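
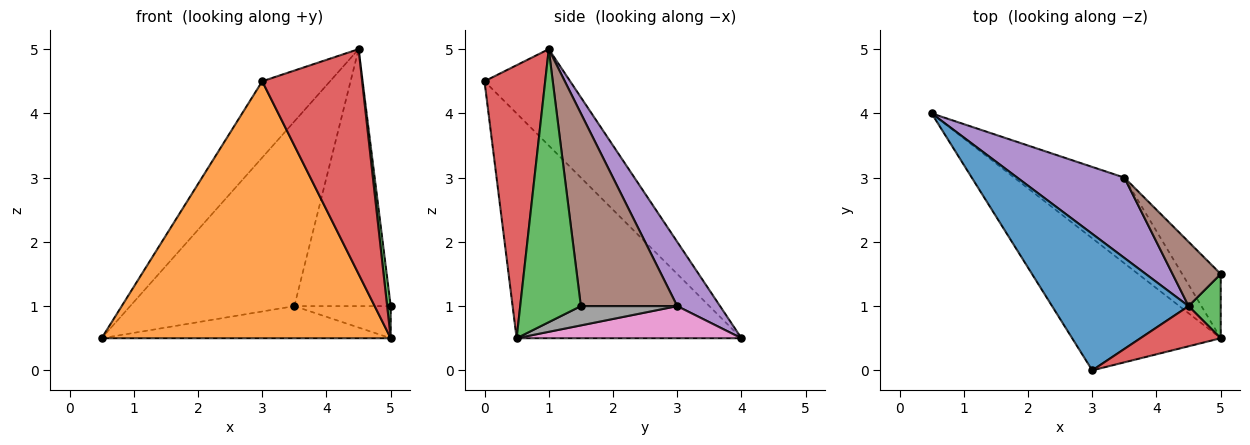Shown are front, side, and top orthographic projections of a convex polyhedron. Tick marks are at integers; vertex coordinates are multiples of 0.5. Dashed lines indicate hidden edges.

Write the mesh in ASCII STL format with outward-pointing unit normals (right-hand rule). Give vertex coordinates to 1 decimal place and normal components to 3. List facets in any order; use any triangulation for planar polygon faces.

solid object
 facet normal -0.525 0.415 0.743
  outer loop
   vertex 4.5 1.0 5.0
   vertex 0.5 4.0 0.5
   vertex 3.0 0.0 4.5
  endloop
 endfacet
 facet normal -0.569 -0.731 -0.376
  outer loop
   vertex 5.0 0.5 0.5
   vertex 3.0 0.0 4.5
   vertex 0.5 4.0 0.5
  endloop
 endfacet
 facet normal 0.991 -0.058 0.117
  outer loop
   vertex 5.0 0.5 0.5
   vertex 5.0 1.5 1.0
   vertex 4.5 1.0 5.0
  endloop
 endfacet
 facet normal 0.513 -0.845 0.151
  outer loop
   vertex 5.0 0.5 0.5
   vertex 4.5 1.0 5.0
   vertex 3.0 0.0 4.5
  endloop
 endfacet
 facet normal 0.233 0.892 0.388
  outer loop
   vertex 3.5 3.0 1.0
   vertex 0.5 4.0 0.5
   vertex 4.5 1.0 5.0
  endloop
 endfacet
 facet normal 0.696 0.696 0.174
  outer loop
   vertex 3.5 3.0 1.0
   vertex 4.5 1.0 5.0
   vertex 5.0 1.5 1.0
  endloop
 endfacet
 facet normal 0.263 0.339 -0.903
  outer loop
   vertex 3.5 3.0 1.0
   vertex 5.0 0.5 0.5
   vertex 0.5 4.0 0.5
  endloop
 endfacet
 facet normal 0.408 0.408 -0.816
  outer loop
   vertex 3.5 3.0 1.0
   vertex 5.0 1.5 1.0
   vertex 5.0 0.5 0.5
  endloop
 endfacet
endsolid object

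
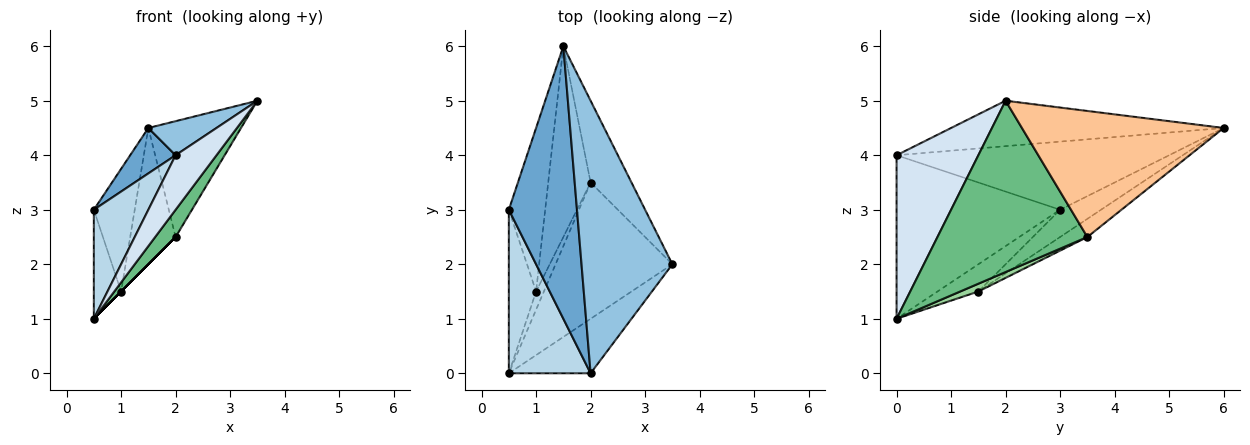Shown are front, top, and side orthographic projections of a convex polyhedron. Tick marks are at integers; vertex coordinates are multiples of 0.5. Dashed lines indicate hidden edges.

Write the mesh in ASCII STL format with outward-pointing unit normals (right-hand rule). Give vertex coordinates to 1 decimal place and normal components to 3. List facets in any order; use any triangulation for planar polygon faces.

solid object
 facet normal -0.702 -0.117 0.702
  outer loop
   vertex 2.0 0.0 4.0
   vertex 1.5 6.0 4.5
   vertex 0.5 3.0 3.0
  endloop
 endfacet
 facet normal -0.444 -0.111 0.889
  outer loop
   vertex 2.0 0.0 4.0
   vertex 3.5 2.0 5.0
   vertex 1.5 6.0 4.5
  endloop
 endfacet
 facet normal -0.857 -0.286 0.429
  outer loop
   vertex 2.0 0.0 4.0
   vertex 0.5 3.0 3.0
   vertex 0.5 0.0 1.0
  endloop
 endfacet
 facet normal 0.816 -0.408 -0.408
  outer loop
   vertex 2.0 0.0 4.0
   vertex 0.5 0.0 1.0
   vertex 3.5 2.0 5.0
  endloop
 endfacet
 facet normal -0.514 0.514 -0.686
  outer loop
   vertex 1.0 1.5 1.5
   vertex 0.5 3.0 3.0
   vertex 1.5 6.0 4.5
  endloop
 endfacet
 facet normal -0.640 0.426 -0.640
  outer loop
   vertex 1.0 1.5 1.5
   vertex 0.5 0.0 1.0
   vertex 0.5 3.0 3.0
  endloop
 endfacet
 facet normal 0.872 0.400 -0.283
  outer loop
   vertex 2.0 3.5 2.5
   vertex 1.5 6.0 4.5
   vertex 3.5 2.0 5.0
  endloop
 endfacet
 facet normal -0.329 0.549 -0.768
  outer loop
   vertex 2.0 3.5 2.5
   vertex 1.0 1.5 1.5
   vertex 1.5 6.0 4.5
  endloop
 endfacet
 facet normal 0.821 -0.112 -0.560
  outer loop
   vertex 2.0 3.5 2.5
   vertex 3.5 2.0 5.0
   vertex 0.5 0.0 1.0
  endloop
 endfacet
 facet normal 0.707 0.000 -0.707
  outer loop
   vertex 2.0 3.5 2.5
   vertex 0.5 0.0 1.0
   vertex 1.0 1.5 1.5
  endloop
 endfacet
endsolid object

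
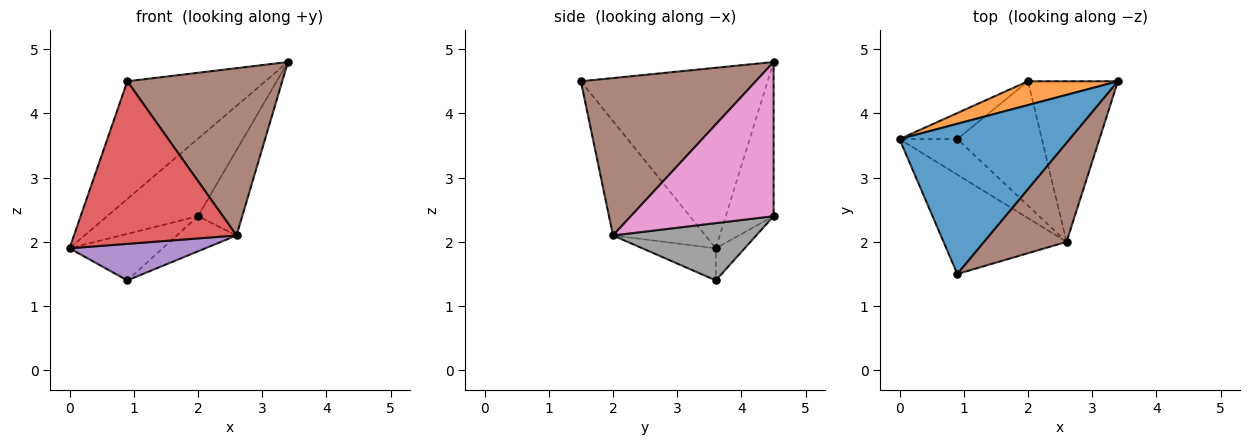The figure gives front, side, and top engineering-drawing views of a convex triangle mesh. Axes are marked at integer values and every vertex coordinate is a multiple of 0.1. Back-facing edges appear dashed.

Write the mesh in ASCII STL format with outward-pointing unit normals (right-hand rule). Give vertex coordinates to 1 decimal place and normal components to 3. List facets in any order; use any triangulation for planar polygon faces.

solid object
 facet normal -0.641 0.474 0.604
  outer loop
   vertex 0.9 1.5 4.5
   vertex 3.4 4.5 4.8
   vertex 0.0 3.6 1.9
  endloop
 endfacet
 facet normal -0.450 0.854 0.262
  outer loop
   vertex 2.0 4.5 2.4
   vertex 0.0 3.6 1.9
   vertex 3.4 4.5 4.8
  endloop
 endfacet
 facet normal -0.262 0.843 -0.471
  outer loop
   vertex 2.0 4.5 2.4
   vertex 0.9 3.6 1.4
   vertex 0.0 3.6 1.9
  endloop
 endfacet
 facet normal -0.436 -0.768 -0.469
  outer loop
   vertex 2.6 2.0 2.1
   vertex 0.9 1.5 4.5
   vertex 0.0 3.6 1.9
  endloop
 endfacet
 facet normal -0.361 -0.668 -0.650
  outer loop
   vertex 2.6 2.0 2.1
   vertex 0.0 3.6 1.9
   vertex 0.9 3.6 1.4
  endloop
 endfacet
 facet normal 0.697 -0.617 0.365
  outer loop
   vertex 2.6 2.0 2.1
   vertex 3.4 4.5 4.8
   vertex 0.9 1.5 4.5
  endloop
 endfacet
 facet normal 0.834 0.259 -0.487
  outer loop
   vertex 2.6 2.0 2.1
   vertex 2.0 4.5 2.4
   vertex 3.4 4.5 4.8
  endloop
 endfacet
 facet normal 0.546 0.228 -0.806
  outer loop
   vertex 2.6 2.0 2.1
   vertex 0.9 3.6 1.4
   vertex 2.0 4.5 2.4
  endloop
 endfacet
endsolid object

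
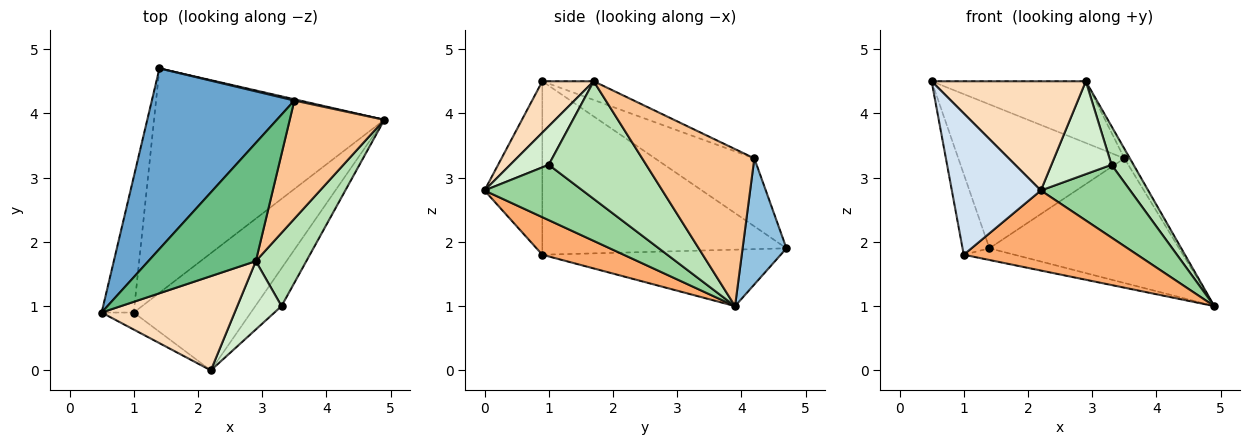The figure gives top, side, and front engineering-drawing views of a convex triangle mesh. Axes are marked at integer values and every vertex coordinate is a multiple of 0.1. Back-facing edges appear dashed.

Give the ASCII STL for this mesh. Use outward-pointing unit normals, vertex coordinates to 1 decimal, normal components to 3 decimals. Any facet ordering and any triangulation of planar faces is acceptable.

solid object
 facet normal -0.349 0.584 0.733
  outer loop
   vertex 3.5 4.2 3.3
   vertex 1.4 4.7 1.9
   vertex 0.5 0.9 4.5
  endloop
 endfacet
 facet normal 0.225 0.974 0.010
  outer loop
   vertex 3.5 4.2 3.3
   vertex 4.9 3.9 1.0
   vertex 1.4 4.7 1.9
  endloop
 endfacet
 facet normal -0.978 0.108 -0.181
  outer loop
   vertex 1.0 0.9 1.8
   vertex 0.5 0.9 4.5
   vertex 1.4 4.7 1.9
  endloop
 endfacet
 facet normal -0.542 -0.834 -0.100
  outer loop
   vertex 1.0 0.9 1.8
   vertex 2.2 0.0 2.8
   vertex 0.5 0.9 4.5
  endloop
 endfacet
 facet normal -0.238 0.051 -0.970
  outer loop
   vertex 1.0 0.9 1.8
   vertex 1.4 4.7 1.9
   vertex 4.9 3.9 1.0
  endloop
 endfacet
 facet normal 0.256 -0.546 -0.798
  outer loop
   vertex 1.0 0.9 1.8
   vertex 4.9 3.9 1.0
   vertex 2.2 0.0 2.8
  endloop
 endfacet
 facet normal 0.856 0.042 0.515
  outer loop
   vertex 2.9 1.7 4.5
   vertex 4.9 3.9 1.0
   vertex 3.5 4.2 3.3
  endloop
 endfacet
 facet normal 0.245 -0.734 0.633
  outer loop
   vertex 2.9 1.7 4.5
   vertex 0.5 0.9 4.5
   vertex 2.2 0.0 2.8
  endloop
 endfacet
 facet normal -0.152 0.457 0.876
  outer loop
   vertex 2.9 1.7 4.5
   vertex 3.5 4.2 3.3
   vertex 0.5 0.9 4.5
  endloop
 endfacet
 facet normal 0.698 -0.636 -0.330
  outer loop
   vertex 3.3 1.0 3.2
   vertex 2.2 0.0 2.8
   vertex 4.9 3.9 1.0
  endloop
 endfacet
 facet normal 0.900 -0.203 0.386
  outer loop
   vertex 3.3 1.0 3.2
   vertex 4.9 3.9 1.0
   vertex 2.9 1.7 4.5
  endloop
 endfacet
 facet normal 0.459 -0.716 0.527
  outer loop
   vertex 3.3 1.0 3.2
   vertex 2.9 1.7 4.5
   vertex 2.2 0.0 2.8
  endloop
 endfacet
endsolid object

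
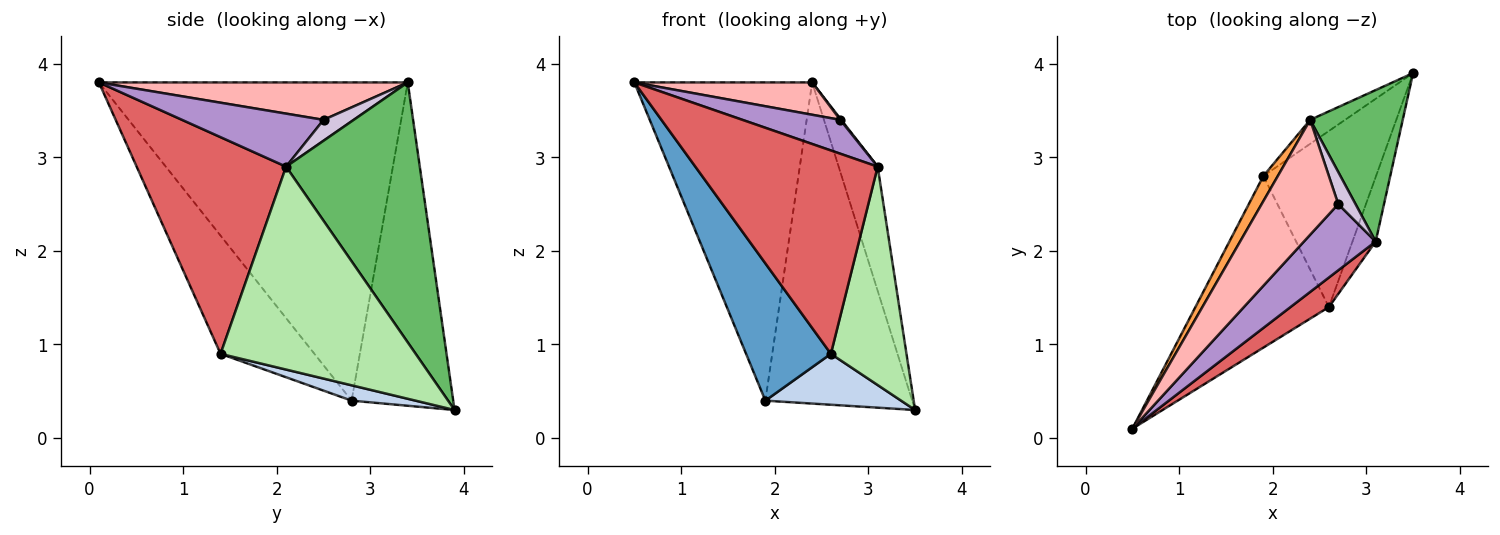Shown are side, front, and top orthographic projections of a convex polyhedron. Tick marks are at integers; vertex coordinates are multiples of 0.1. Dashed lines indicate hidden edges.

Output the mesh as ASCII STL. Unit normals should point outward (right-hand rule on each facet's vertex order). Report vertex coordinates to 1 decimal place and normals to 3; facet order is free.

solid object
 facet normal -0.569 -0.514 -0.642
  outer loop
   vertex 1.9 2.8 0.4
   vertex 2.6 1.4 0.9
   vertex 0.5 0.1 3.8
  endloop
 endfacet
 facet normal 0.130 -0.275 -0.953
  outer loop
   vertex 1.9 2.8 0.4
   vertex 3.5 3.9 0.3
   vertex 2.6 1.4 0.9
  endloop
 endfacet
 facet normal -0.866 0.499 0.039
  outer loop
   vertex 1.9 2.8 0.4
   vertex 0.5 0.1 3.8
   vertex 2.4 3.4 3.8
  endloop
 endfacet
 facet normal -0.568 0.821 -0.061
  outer loop
   vertex 1.9 2.8 0.4
   vertex 2.4 3.4 3.8
   vertex 3.5 3.9 0.3
  endloop
 endfacet
 facet normal 0.908 0.265 0.323
  outer loop
   vertex 3.1 2.1 2.9
   vertex 3.5 3.9 0.3
   vertex 2.4 3.4 3.8
  endloop
 endfacet
 facet normal 0.927 -0.359 -0.106
  outer loop
   vertex 3.1 2.1 2.9
   vertex 2.6 1.4 0.9
   vertex 3.5 3.9 0.3
  endloop
 endfacet
 facet normal 0.630 -0.769 0.112
  outer loop
   vertex 3.1 2.1 2.9
   vertex 0.5 0.1 3.8
   vertex 2.6 1.4 0.9
  endloop
 endfacet
 facet normal 0.426 -0.245 0.871
  outer loop
   vertex 2.7 2.5 3.4
   vertex 2.4 3.4 3.8
   vertex 0.5 0.1 3.8
  endloop
 endfacet
 facet normal 0.550 -0.380 0.744
  outer loop
   vertex 2.7 2.5 3.4
   vertex 0.5 0.1 3.8
   vertex 3.1 2.1 2.9
  endloop
 endfacet
 facet normal 0.770 -0.027 0.637
  outer loop
   vertex 2.7 2.5 3.4
   vertex 3.1 2.1 2.9
   vertex 2.4 3.4 3.8
  endloop
 endfacet
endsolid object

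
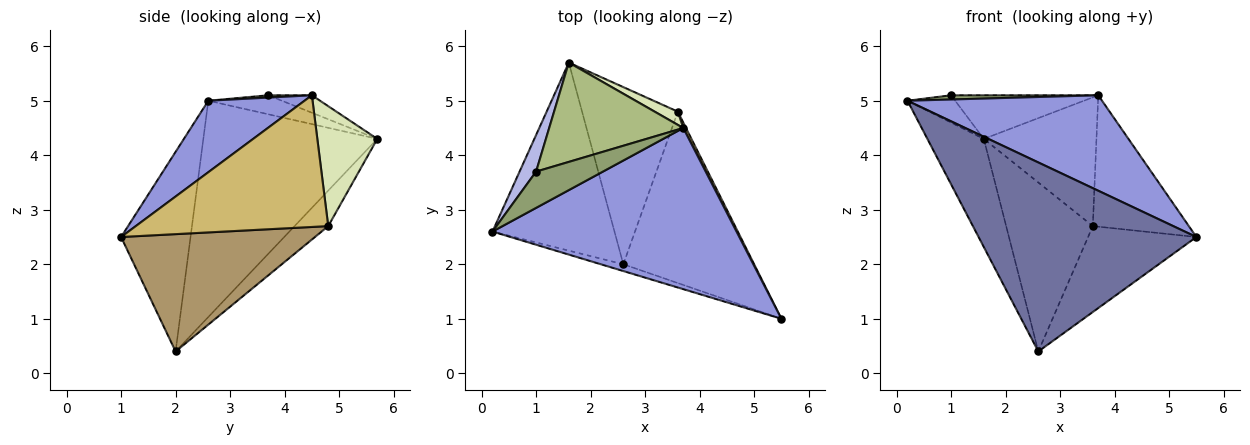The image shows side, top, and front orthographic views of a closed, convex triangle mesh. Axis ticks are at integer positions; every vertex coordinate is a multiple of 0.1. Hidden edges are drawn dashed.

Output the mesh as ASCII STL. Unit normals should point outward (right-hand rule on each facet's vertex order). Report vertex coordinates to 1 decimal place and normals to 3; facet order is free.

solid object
 facet normal -0.304 -0.952 -0.034
  outer loop
   vertex 2.6 2.0 0.4
   vertex 5.5 1.0 2.5
   vertex 0.2 2.6 5.0
  endloop
 endfacet
 facet normal -0.838 0.272 -0.473
  outer loop
   vertex 2.6 2.0 0.4
   vertex 0.2 2.6 5.0
   vertex 1.6 5.7 4.3
  endloop
 endfacet
 facet normal 0.244 -0.494 0.834
  outer loop
   vertex 3.7 4.5 5.1
   vertex 0.2 2.6 5.0
   vertex 5.5 1.0 2.5
  endloop
 endfacet
 facet normal -0.678 0.439 0.590
  outer loop
   vertex 1.0 3.7 5.1
   vertex 1.6 5.7 4.3
   vertex 0.2 2.6 5.0
  endloop
 endfacet
 facet normal 0.034 -0.115 0.993
  outer loop
   vertex 1.0 3.7 5.1
   vertex 0.2 2.6 5.0
   vertex 3.7 4.5 5.1
  endloop
 endfacet
 facet normal -0.118 0.399 0.909
  outer loop
   vertex 1.0 3.7 5.1
   vertex 3.7 4.5 5.1
   vertex 1.6 5.7 4.3
  endloop
 endfacet
 facet normal -0.259 0.667 -0.699
  outer loop
   vertex 3.6 4.8 2.7
   vertex 2.6 2.0 0.4
   vertex 1.6 5.7 4.3
  endloop
 endfacet
 facet normal 0.468 0.879 0.090
  outer loop
   vertex 3.6 4.8 2.7
   vertex 1.6 5.7 4.3
   vertex 3.7 4.5 5.1
  endloop
 endfacet
 facet normal 0.626 0.350 -0.697
  outer loop
   vertex 3.6 4.8 2.7
   vertex 5.5 1.0 2.5
   vertex 2.6 2.0 0.4
  endloop
 endfacet
 facet normal 0.895 0.446 0.019
  outer loop
   vertex 3.6 4.8 2.7
   vertex 3.7 4.5 5.1
   vertex 5.5 1.0 2.5
  endloop
 endfacet
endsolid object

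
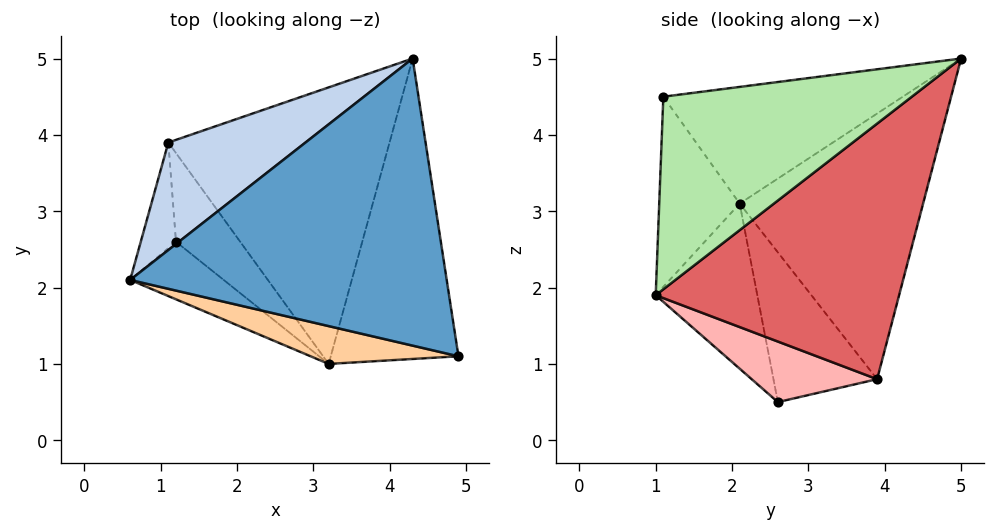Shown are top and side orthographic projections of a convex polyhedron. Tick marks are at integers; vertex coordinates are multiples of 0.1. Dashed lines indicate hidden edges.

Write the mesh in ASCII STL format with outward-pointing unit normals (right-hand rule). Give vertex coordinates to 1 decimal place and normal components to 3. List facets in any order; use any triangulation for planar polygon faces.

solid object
 facet normal -0.341 -0.171 0.924
  outer loop
   vertex 4.3 5.0 5.0
   vertex 0.6 2.1 3.1
   vertex 4.9 1.1 4.5
  endloop
 endfacet
 facet normal -0.683 0.640 0.353
  outer loop
   vertex 1.1 3.9 0.8
   vertex 0.6 2.1 3.1
   vertex 4.3 5.0 5.0
  endloop
 endfacet
 facet normal -0.973 -0.022 -0.229
  outer loop
   vertex 1.1 3.9 0.8
   vertex 1.2 2.6 0.5
   vertex 0.6 2.1 3.1
  endloop
 endfacet
 facet normal -0.290 -0.930 0.225
  outer loop
   vertex 3.2 1.0 1.9
   vertex 4.9 1.1 4.5
   vertex 0.6 2.1 3.1
  endloop
 endfacet
 facet normal -0.478 -0.835 -0.271
  outer loop
   vertex 3.2 1.0 1.9
   vertex 0.6 2.1 3.1
   vertex 1.2 2.6 0.5
  endloop
 endfacet
 facet normal 0.817 0.195 -0.542
  outer loop
   vertex 3.2 1.0 1.9
   vertex 4.3 5.0 5.0
   vertex 4.9 1.1 4.5
  endloop
 endfacet
 facet normal 0.724 0.287 -0.627
  outer loop
   vertex 3.2 1.0 1.9
   vertex 1.1 3.9 0.8
   vertex 4.3 5.0 5.0
  endloop
 endfacet
 facet normal 0.670 0.216 -0.711
  outer loop
   vertex 3.2 1.0 1.9
   vertex 1.2 2.6 0.5
   vertex 1.1 3.9 0.8
  endloop
 endfacet
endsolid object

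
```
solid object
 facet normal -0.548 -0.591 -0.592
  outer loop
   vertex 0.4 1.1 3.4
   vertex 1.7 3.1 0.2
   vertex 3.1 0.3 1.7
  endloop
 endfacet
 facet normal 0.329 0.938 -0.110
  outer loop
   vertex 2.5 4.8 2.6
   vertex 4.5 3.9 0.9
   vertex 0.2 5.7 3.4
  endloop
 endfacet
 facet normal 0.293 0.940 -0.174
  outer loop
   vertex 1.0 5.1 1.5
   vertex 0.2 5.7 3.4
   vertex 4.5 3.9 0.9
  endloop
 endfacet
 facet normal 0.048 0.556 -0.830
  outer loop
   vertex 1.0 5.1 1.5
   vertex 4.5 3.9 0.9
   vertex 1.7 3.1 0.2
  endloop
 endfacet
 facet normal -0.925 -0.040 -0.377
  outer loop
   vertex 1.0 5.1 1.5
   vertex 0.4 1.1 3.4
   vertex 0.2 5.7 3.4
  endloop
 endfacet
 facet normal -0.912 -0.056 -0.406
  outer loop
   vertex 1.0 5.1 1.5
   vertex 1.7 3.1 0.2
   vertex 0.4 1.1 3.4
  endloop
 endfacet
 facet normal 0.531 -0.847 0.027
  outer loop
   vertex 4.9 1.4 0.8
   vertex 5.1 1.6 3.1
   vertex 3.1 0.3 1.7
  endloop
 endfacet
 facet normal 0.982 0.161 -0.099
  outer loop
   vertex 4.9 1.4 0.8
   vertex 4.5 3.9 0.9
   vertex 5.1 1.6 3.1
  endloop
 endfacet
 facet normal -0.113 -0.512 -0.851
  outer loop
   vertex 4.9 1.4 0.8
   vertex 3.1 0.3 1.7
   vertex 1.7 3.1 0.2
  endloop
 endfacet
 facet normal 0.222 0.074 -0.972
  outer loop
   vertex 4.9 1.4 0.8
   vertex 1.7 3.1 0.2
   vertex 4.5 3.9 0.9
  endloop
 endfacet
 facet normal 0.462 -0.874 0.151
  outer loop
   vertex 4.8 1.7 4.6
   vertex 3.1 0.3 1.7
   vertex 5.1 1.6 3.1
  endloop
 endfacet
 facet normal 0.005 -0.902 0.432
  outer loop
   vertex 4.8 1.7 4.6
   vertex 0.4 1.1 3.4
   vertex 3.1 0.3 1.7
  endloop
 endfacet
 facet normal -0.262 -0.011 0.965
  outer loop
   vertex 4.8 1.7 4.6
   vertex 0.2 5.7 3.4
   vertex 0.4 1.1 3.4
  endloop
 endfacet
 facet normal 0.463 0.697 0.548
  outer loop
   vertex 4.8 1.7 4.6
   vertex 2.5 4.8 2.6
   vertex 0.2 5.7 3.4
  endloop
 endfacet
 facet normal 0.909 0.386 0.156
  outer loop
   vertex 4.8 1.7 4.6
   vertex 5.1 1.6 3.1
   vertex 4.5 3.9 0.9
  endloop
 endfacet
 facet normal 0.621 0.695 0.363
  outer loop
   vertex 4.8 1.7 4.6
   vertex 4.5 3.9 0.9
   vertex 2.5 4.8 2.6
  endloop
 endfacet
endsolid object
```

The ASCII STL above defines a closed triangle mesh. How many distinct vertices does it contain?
10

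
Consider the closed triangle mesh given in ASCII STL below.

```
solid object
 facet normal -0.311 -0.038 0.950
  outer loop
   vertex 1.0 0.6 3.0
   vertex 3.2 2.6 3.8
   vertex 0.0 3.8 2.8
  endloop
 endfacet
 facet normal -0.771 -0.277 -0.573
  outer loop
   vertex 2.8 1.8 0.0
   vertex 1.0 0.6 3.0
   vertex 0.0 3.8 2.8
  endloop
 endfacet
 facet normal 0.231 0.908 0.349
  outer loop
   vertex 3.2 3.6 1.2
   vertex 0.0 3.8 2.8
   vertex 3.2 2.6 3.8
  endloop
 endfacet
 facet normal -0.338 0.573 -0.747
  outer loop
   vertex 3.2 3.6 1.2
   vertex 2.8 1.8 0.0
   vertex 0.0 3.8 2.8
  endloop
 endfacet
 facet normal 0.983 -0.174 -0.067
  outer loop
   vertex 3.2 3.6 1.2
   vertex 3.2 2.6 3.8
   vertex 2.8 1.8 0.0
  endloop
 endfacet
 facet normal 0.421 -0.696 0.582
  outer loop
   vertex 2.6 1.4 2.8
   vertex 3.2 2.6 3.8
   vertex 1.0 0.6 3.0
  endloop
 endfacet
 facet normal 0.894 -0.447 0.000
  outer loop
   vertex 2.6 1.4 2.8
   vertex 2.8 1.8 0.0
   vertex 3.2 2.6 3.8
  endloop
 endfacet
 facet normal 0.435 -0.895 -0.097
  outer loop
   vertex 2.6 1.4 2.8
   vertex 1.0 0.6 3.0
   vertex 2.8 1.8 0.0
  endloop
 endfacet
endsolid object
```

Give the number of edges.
12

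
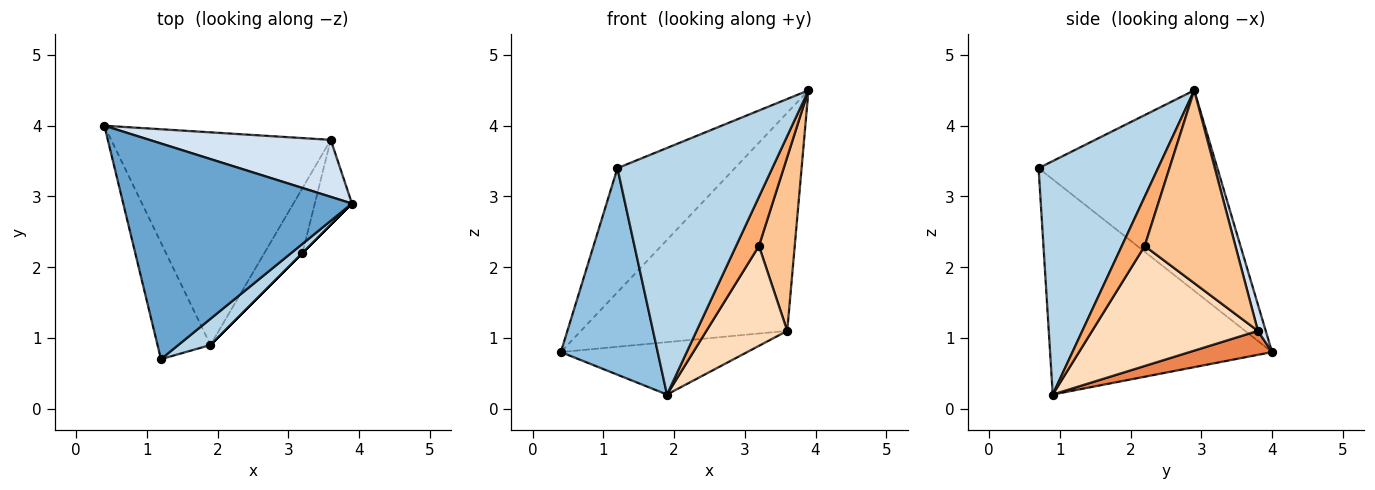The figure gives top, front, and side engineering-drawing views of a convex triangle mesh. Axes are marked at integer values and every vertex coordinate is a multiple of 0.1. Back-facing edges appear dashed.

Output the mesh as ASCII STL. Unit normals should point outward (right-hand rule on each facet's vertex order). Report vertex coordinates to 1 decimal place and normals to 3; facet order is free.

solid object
 facet normal -0.605 0.397 0.690
  outer loop
   vertex 1.2 0.7 3.4
   vertex 3.9 2.9 4.5
   vertex 0.4 4.0 0.8
  endloop
 endfacet
 facet normal -0.894 -0.390 -0.220
  outer loop
   vertex 1.9 0.9 0.2
   vertex 1.2 0.7 3.4
   vertex 0.4 4.0 0.8
  endloop
 endfacet
 facet normal 0.609 -0.789 0.084
  outer loop
   vertex 1.9 0.9 0.2
   vertex 3.9 2.9 4.5
   vertex 1.2 0.7 3.4
  endloop
 endfacet
 facet normal 0.037 0.967 0.253
  outer loop
   vertex 3.6 3.8 1.1
   vertex 0.4 4.0 0.8
   vertex 3.9 2.9 4.5
  endloop
 endfacet
 facet normal 0.105 0.238 -0.966
  outer loop
   vertex 3.6 3.8 1.1
   vertex 1.9 0.9 0.2
   vertex 0.4 4.0 0.8
  endloop
 endfacet
 facet normal 0.707 -0.707 0.000
  outer loop
   vertex 3.2 2.2 2.3
   vertex 3.9 2.9 4.5
   vertex 1.9 0.9 0.2
  endloop
 endfacet
 facet normal 0.916 -0.361 -0.176
  outer loop
   vertex 3.2 2.2 2.3
   vertex 3.6 3.8 1.1
   vertex 3.9 2.9 4.5
  endloop
 endfacet
 facet normal 0.864 -0.422 -0.274
  outer loop
   vertex 3.2 2.2 2.3
   vertex 1.9 0.9 0.2
   vertex 3.6 3.8 1.1
  endloop
 endfacet
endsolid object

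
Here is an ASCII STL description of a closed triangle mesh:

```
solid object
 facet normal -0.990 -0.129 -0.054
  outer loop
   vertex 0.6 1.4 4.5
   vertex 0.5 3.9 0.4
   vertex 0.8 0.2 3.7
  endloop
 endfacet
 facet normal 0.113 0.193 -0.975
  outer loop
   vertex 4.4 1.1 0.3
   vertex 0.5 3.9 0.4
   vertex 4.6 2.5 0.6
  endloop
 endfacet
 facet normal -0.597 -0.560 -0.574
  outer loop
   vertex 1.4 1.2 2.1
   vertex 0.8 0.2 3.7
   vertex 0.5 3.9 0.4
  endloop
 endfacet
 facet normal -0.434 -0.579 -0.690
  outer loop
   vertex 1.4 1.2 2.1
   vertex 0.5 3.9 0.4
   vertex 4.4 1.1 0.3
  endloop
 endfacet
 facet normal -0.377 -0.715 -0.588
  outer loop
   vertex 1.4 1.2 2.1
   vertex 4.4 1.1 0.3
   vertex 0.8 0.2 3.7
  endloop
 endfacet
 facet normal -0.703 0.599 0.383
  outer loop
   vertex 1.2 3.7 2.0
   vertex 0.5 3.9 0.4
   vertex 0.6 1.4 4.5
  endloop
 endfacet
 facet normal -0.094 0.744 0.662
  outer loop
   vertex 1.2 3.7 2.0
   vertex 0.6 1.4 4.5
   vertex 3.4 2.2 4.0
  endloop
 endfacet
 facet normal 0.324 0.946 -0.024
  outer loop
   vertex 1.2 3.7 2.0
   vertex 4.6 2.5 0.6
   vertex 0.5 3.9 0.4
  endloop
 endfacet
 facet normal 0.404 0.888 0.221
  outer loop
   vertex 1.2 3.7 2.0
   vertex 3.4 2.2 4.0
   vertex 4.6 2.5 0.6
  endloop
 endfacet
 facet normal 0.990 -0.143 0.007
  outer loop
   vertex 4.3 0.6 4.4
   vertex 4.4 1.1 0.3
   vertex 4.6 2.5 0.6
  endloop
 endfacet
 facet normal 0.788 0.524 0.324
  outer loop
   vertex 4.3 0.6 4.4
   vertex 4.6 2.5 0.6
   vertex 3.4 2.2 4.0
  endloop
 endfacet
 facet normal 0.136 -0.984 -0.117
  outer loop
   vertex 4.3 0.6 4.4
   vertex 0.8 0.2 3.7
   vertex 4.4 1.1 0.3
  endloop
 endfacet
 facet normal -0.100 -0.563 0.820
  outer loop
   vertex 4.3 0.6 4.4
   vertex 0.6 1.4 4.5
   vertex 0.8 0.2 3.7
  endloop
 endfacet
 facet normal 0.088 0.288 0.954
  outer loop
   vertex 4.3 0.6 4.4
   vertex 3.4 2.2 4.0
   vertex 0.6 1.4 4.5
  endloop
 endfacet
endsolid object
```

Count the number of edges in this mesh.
21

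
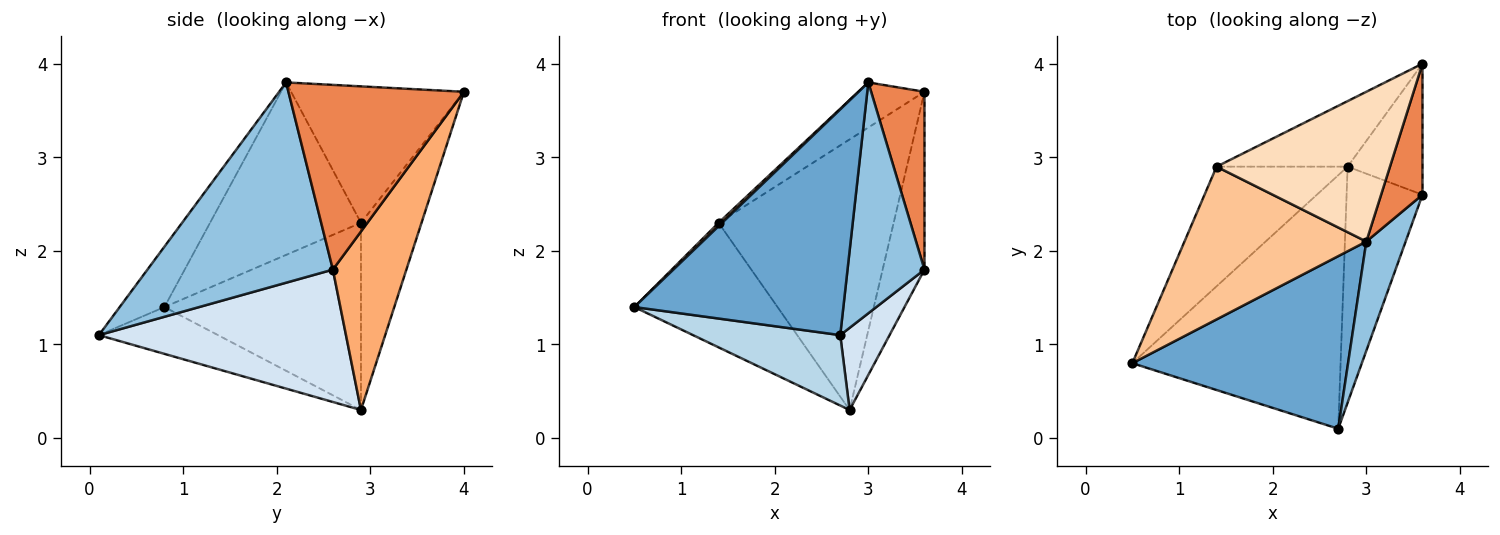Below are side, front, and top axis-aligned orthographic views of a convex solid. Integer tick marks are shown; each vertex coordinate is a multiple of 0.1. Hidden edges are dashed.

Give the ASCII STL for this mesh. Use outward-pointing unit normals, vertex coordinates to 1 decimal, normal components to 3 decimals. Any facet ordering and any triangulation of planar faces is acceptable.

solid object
 facet normal -0.168 -0.783 0.599
  outer loop
   vertex 3.0 2.1 3.8
   vertex 0.5 0.8 1.4
   vertex 2.7 0.1 1.1
  endloop
 endfacet
 facet normal 0.909 -0.377 0.178
  outer loop
   vertex 3.0 2.1 3.8
   vertex 2.7 0.1 1.1
   vertex 3.6 2.6 1.8
  endloop
 endfacet
 facet normal -0.212 -0.262 -0.942
  outer loop
   vertex 2.8 2.9 0.3
   vertex 2.7 0.1 1.1
   vertex 0.5 0.8 1.4
  endloop
 endfacet
 facet normal 0.855 -0.171 -0.490
  outer loop
   vertex 2.8 2.9 0.3
   vertex 3.6 2.6 1.8
   vertex 2.7 0.1 1.1
  endloop
 endfacet
 facet normal 0.936 -0.284 0.210
  outer loop
   vertex 3.6 4.0 3.7
   vertex 3.0 2.1 3.8
   vertex 3.6 2.6 1.8
  endloop
 endfacet
 facet normal 0.816 0.465 -0.342
  outer loop
   vertex 3.6 4.0 3.7
   vertex 3.6 2.6 1.8
   vertex 2.8 2.9 0.3
  endloop
 endfacet
 facet normal -0.688 -0.016 0.725
  outer loop
   vertex 1.4 2.9 2.3
   vertex 0.5 0.8 1.4
   vertex 3.0 2.1 3.8
  endloop
 endfacet
 facet normal -0.602 0.230 0.765
  outer loop
   vertex 1.4 2.9 2.3
   vertex 3.0 2.1 3.8
   vertex 3.6 4.0 3.7
  endloop
 endfacet
 facet normal -0.703 0.513 -0.492
  outer loop
   vertex 1.4 2.9 2.3
   vertex 2.8 2.9 0.3
   vertex 0.5 0.8 1.4
  endloop
 endfacet
 facet normal -0.319 0.921 -0.223
  outer loop
   vertex 1.4 2.9 2.3
   vertex 3.6 4.0 3.7
   vertex 2.8 2.9 0.3
  endloop
 endfacet
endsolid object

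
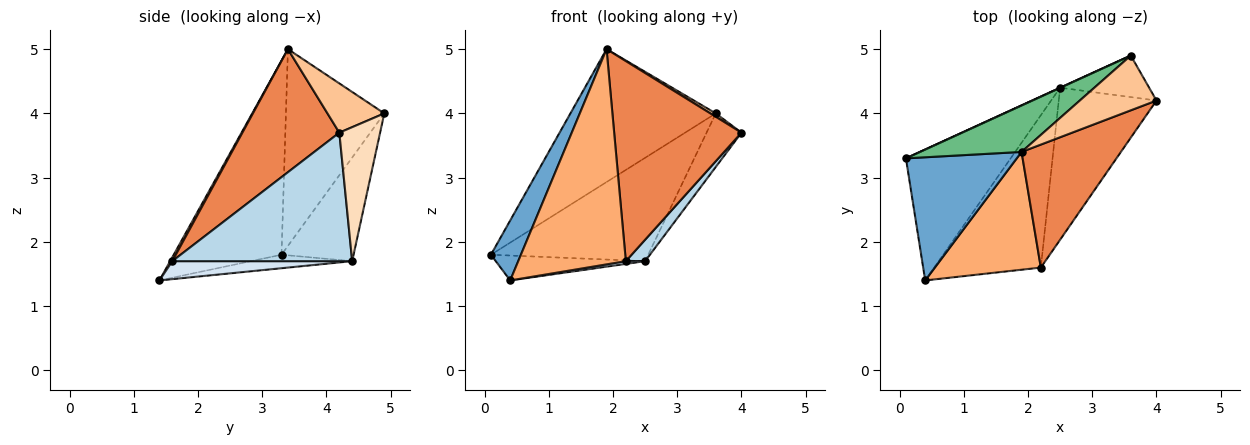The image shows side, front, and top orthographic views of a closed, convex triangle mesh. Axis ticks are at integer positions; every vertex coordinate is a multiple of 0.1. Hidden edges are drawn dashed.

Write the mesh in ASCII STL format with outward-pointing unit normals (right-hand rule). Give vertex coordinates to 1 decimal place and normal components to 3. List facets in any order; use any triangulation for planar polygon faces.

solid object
 facet normal -0.844 -0.235 0.482
  outer loop
   vertex 1.9 3.4 5.0
   vertex 0.1 3.3 1.8
   vertex 0.4 1.4 1.4
  endloop
 endfacet
 facet normal -0.126 0.185 -0.975
  outer loop
   vertex 2.5 4.4 1.7
   vertex 0.4 1.4 1.4
   vertex 0.1 3.3 1.8
  endloop
 endfacet
 facet normal 0.793 -0.085 -0.603
  outer loop
   vertex 2.2 1.6 1.7
   vertex 2.5 4.4 1.7
   vertex 4.0 4.2 3.7
  endloop
 endfacet
 facet normal 0.166 -0.018 -0.986
  outer loop
   vertex 2.2 1.6 1.7
   vertex 0.4 1.4 1.4
   vertex 2.5 4.4 1.7
  endloop
 endfacet
 facet normal 0.544 -0.715 0.439
  outer loop
   vertex 2.2 1.6 1.7
   vertex 4.0 4.2 3.7
   vertex 1.9 3.4 5.0
  endloop
 endfacet
 facet normal 0.017 -0.877 0.480
  outer loop
   vertex 2.2 1.6 1.7
   vertex 1.9 3.4 5.0
   vertex 0.4 1.4 1.4
  endloop
 endfacet
 facet normal 0.540 -0.052 0.840
  outer loop
   vertex 3.6 4.9 4.0
   vertex 1.9 3.4 5.0
   vertex 4.0 4.2 3.7
  endloop
 endfacet
 facet normal 0.678 0.581 -0.451
  outer loop
   vertex 3.6 4.9 4.0
   vertex 4.0 4.2 3.7
   vertex 2.5 4.4 1.7
  endloop
 endfacet
 facet normal -0.538 0.796 0.278
  outer loop
   vertex 3.6 4.9 4.0
   vertex 0.1 3.3 1.8
   vertex 1.9 3.4 5.0
  endloop
 endfacet
 facet normal -0.417 0.909 0.002
  outer loop
   vertex 3.6 4.9 4.0
   vertex 2.5 4.4 1.7
   vertex 0.1 3.3 1.8
  endloop
 endfacet
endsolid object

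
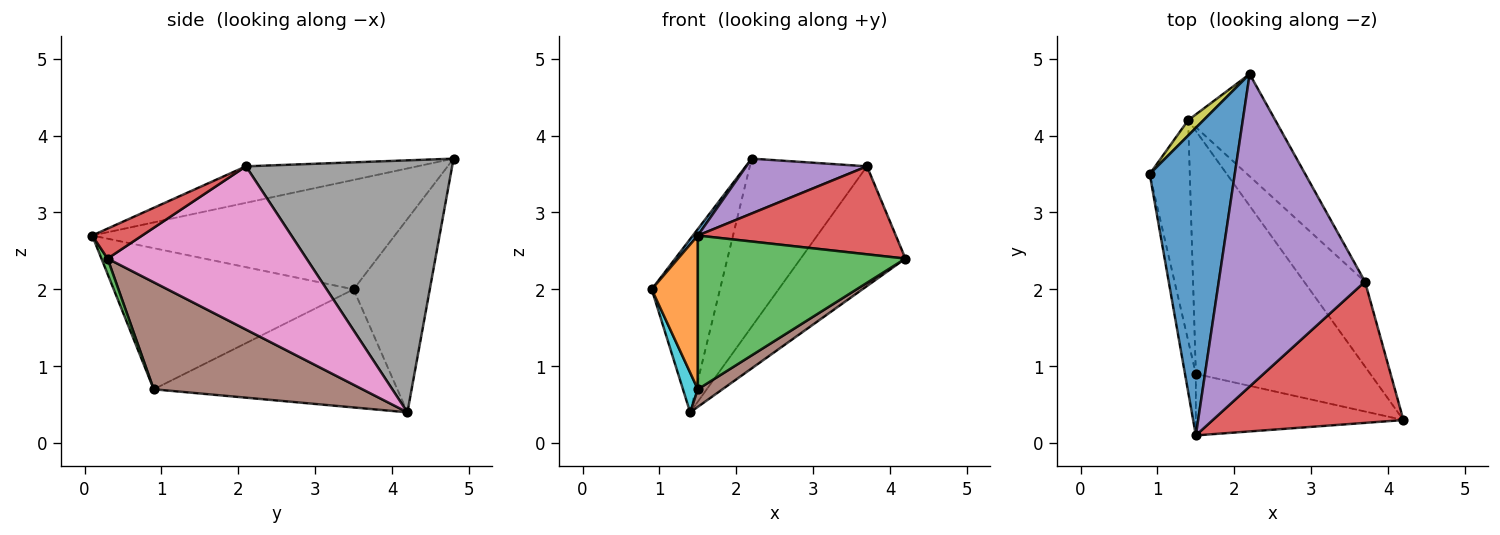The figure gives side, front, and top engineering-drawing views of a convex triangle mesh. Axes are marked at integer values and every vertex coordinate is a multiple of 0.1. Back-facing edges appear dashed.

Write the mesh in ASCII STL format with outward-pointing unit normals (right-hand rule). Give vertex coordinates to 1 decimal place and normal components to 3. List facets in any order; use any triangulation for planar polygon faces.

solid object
 facet normal -0.789 -0.013 0.614
  outer loop
   vertex 2.2 4.8 3.7
   vertex 0.9 3.5 2.0
   vertex 1.5 0.1 2.7
  endloop
 endfacet
 facet normal -0.979 -0.188 -0.075
  outer loop
   vertex 1.5 0.9 0.7
   vertex 1.5 0.1 2.7
   vertex 0.9 3.5 2.0
  endloop
 endfacet
 facet normal 0.028 -0.928 -0.371
  outer loop
   vertex 1.5 0.9 0.7
   vertex 4.2 0.3 2.4
   vertex 1.5 0.1 2.7
  endloop
 endfacet
 facet normal 0.132 -0.524 0.841
  outer loop
   vertex 3.7 2.1 3.6
   vertex 1.5 0.1 2.7
   vertex 4.2 0.3 2.4
  endloop
 endfacet
 facet normal -0.239 -0.168 0.956
  outer loop
   vertex 3.7 2.1 3.6
   vertex 2.2 4.8 3.7
   vertex 1.5 0.1 2.7
  endloop
 endfacet
 facet normal 0.522 -0.062 -0.851
  outer loop
   vertex 1.4 4.2 0.4
   vertex 4.2 0.3 2.4
   vertex 1.5 0.9 0.7
  endloop
 endfacet
 facet normal 0.840 0.442 -0.314
  outer loop
   vertex 1.4 4.2 0.4
   vertex 3.7 2.1 3.6
   vertex 4.2 0.3 2.4
  endloop
 endfacet
 facet normal 0.833 0.473 -0.288
  outer loop
   vertex 1.4 4.2 0.4
   vertex 2.2 4.8 3.7
   vertex 3.7 2.1 3.6
  endloop
 endfacet
 facet normal -0.743 0.666 0.059
  outer loop
   vertex 1.4 4.2 0.4
   vertex 0.9 3.5 2.0
   vertex 2.2 4.8 3.7
  endloop
 endfacet
 facet normal -0.945 -0.058 -0.321
  outer loop
   vertex 1.4 4.2 0.4
   vertex 1.5 0.9 0.7
   vertex 0.9 3.5 2.0
  endloop
 endfacet
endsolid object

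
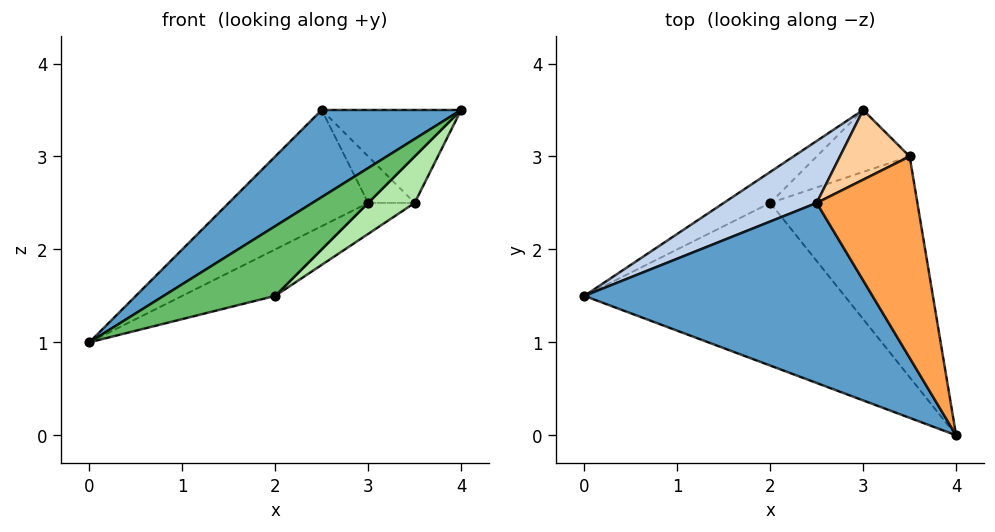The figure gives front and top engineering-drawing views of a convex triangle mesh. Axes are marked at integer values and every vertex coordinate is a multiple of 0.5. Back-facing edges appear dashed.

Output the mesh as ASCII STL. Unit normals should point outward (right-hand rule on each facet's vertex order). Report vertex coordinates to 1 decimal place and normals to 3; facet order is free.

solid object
 facet normal -0.587 -0.352 0.728
  outer loop
   vertex 2.5 2.5 3.5
   vertex 0.0 1.5 1.0
   vertex 4.0 0.0 3.5
  endloop
 endfacet
 facet normal -0.636 0.681 0.363
  outer loop
   vertex 2.5 2.5 3.5
   vertex 3.0 3.5 2.5
   vertex 0.0 1.5 1.0
  endloop
 endfacet
 facet normal 0.573 0.344 0.744
  outer loop
   vertex 2.5 2.5 3.5
   vertex 4.0 0.0 3.5
   vertex 3.5 3.0 2.5
  endloop
 endfacet
 facet normal 0.485 0.485 0.728
  outer loop
   vertex 2.5 2.5 3.5
   vertex 3.5 3.0 2.5
   vertex 3.0 3.5 2.5
  endloop
 endfacet
 facet normal 0.393 -0.362 -0.845
  outer loop
   vertex 2.0 2.5 1.5
   vertex 4.0 0.0 3.5
   vertex 0.0 1.5 1.0
  endloop
 endfacet
 facet normal 0.585 -0.167 -0.794
  outer loop
   vertex 2.0 2.5 1.5
   vertex 3.5 3.0 2.5
   vertex 4.0 0.0 3.5
  endloop
 endfacet
 facet normal -0.267 0.802 -0.535
  outer loop
   vertex 2.0 2.5 1.5
   vertex 0.0 1.5 1.0
   vertex 3.0 3.5 2.5
  endloop
 endfacet
 facet normal 0.408 0.408 -0.816
  outer loop
   vertex 2.0 2.5 1.5
   vertex 3.0 3.5 2.5
   vertex 3.5 3.0 2.5
  endloop
 endfacet
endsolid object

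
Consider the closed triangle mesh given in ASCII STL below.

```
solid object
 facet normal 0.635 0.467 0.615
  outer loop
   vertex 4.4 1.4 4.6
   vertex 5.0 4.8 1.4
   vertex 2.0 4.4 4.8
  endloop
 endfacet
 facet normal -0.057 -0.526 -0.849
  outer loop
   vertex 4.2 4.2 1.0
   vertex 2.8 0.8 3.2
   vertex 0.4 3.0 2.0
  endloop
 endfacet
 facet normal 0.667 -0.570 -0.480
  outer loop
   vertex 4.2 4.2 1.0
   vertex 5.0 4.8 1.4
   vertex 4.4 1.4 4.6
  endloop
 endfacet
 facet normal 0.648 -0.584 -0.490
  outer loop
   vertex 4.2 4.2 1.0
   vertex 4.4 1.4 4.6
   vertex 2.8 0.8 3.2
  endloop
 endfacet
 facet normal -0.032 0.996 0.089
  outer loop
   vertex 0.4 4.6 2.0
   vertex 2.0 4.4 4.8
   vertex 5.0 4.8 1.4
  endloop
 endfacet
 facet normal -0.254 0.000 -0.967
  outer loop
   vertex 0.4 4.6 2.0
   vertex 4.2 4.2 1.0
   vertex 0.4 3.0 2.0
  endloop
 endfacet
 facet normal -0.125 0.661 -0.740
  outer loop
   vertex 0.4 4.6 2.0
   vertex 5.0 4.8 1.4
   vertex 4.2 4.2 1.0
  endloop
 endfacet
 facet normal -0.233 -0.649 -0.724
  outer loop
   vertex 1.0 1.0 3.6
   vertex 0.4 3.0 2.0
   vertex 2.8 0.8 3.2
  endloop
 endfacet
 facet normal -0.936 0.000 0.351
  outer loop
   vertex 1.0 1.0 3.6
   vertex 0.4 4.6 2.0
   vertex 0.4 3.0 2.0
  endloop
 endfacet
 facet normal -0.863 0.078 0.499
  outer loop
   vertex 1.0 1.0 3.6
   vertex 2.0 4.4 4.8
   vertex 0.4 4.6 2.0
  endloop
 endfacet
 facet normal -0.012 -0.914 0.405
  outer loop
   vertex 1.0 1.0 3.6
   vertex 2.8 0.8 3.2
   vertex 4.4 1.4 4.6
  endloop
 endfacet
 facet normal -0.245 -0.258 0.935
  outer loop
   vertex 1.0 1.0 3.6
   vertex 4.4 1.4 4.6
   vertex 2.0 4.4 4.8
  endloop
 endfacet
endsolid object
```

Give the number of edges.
18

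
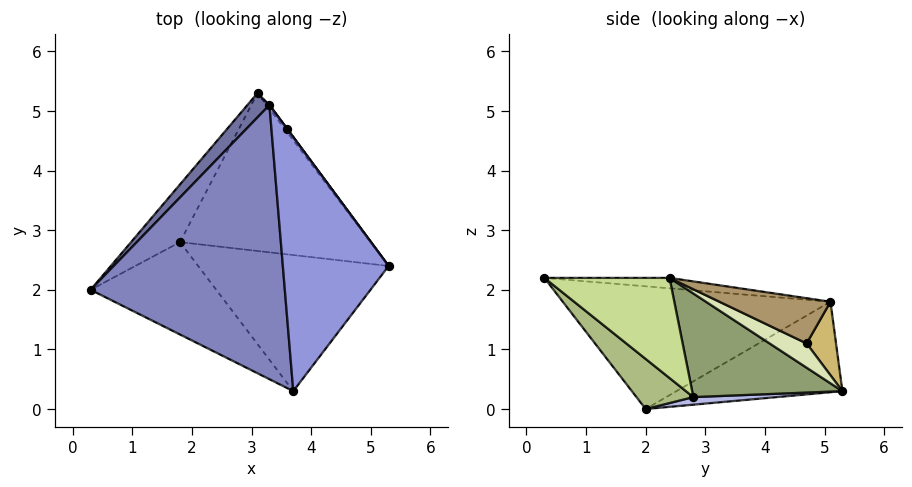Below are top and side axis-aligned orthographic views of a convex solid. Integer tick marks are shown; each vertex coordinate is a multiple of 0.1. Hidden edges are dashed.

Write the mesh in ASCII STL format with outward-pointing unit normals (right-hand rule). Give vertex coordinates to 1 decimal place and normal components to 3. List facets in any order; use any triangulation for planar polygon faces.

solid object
 facet normal -0.758 0.626 0.184
  outer loop
   vertex 3.3 5.1 1.8
   vertex 3.1 5.3 0.3
   vertex 0.3 2.0 0.0
  endloop
 endfacet
 facet normal -0.534 0.026 0.845
  outer loop
   vertex 3.3 5.1 1.8
   vertex 0.3 2.0 0.0
   vertex 3.7 0.3 2.2
  endloop
 endfacet
 facet normal -0.098 0.075 0.992
  outer loop
   vertex 3.3 5.1 1.8
   vertex 3.7 0.3 2.2
   vertex 5.3 2.4 2.2
  endloop
 endfacet
 facet normal 0.153 -0.040 -0.987
  outer loop
   vertex 1.8 2.8 0.2
   vertex 0.3 2.0 0.0
   vertex 3.1 5.3 0.3
  endloop
 endfacet
 facet normal 0.467 -0.209 -0.859
  outer loop
   vertex 1.8 2.8 0.2
   vertex 3.1 5.3 0.3
   vertex 5.3 2.4 2.2
  endloop
 endfacet
 facet normal 0.336 -0.419 -0.843
  outer loop
   vertex 1.8 2.8 0.2
   vertex 3.7 0.3 2.2
   vertex 0.3 2.0 0.0
  endloop
 endfacet
 facet normal 0.439 -0.334 -0.834
  outer loop
   vertex 1.8 2.8 0.2
   vertex 5.3 2.4 2.2
   vertex 3.7 0.3 2.2
  endloop
 endfacet
 facet normal 0.821 0.564 -0.090
  outer loop
   vertex 3.6 4.7 1.1
   vertex 5.3 2.4 2.2
   vertex 3.1 5.3 0.3
  endloop
 endfacet
 facet normal 0.803 0.596 0.004
  outer loop
   vertex 3.6 4.7 1.1
   vertex 3.3 5.1 1.8
   vertex 5.3 2.4 2.2
  endloop
 endfacet
 facet normal 0.782 0.623 -0.021
  outer loop
   vertex 3.6 4.7 1.1
   vertex 3.1 5.3 0.3
   vertex 3.3 5.1 1.8
  endloop
 endfacet
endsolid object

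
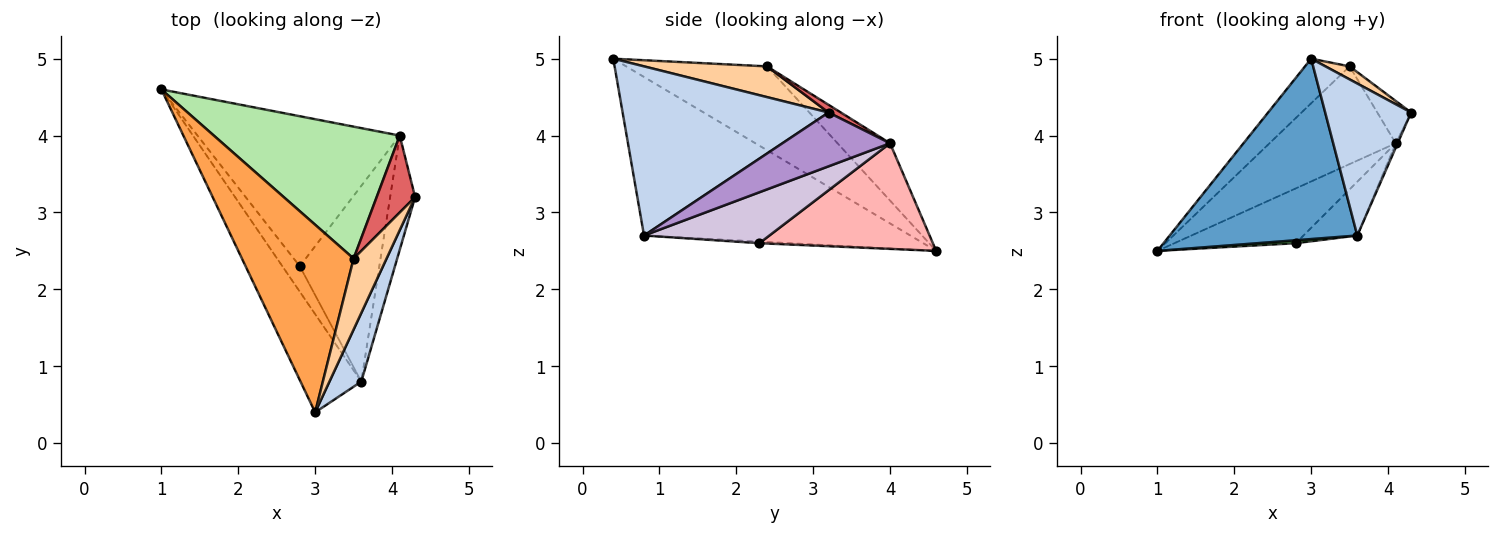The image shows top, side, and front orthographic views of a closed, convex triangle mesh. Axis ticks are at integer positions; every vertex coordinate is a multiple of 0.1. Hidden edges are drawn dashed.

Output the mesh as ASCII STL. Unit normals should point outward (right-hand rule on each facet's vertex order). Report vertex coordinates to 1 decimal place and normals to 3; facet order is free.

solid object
 facet normal -0.780 -0.550 -0.299
  outer loop
   vertex 3.6 0.8 2.7
   vertex 3.0 0.4 5.0
   vertex 1.0 4.6 2.5
  endloop
 endfacet
 facet normal 0.909 -0.379 0.171
  outer loop
   vertex 3.6 0.8 2.7
   vertex 4.3 3.2 4.3
   vertex 3.0 0.4 5.0
  endloop
 endfacet
 facet normal -0.590 0.187 0.786
  outer loop
   vertex 3.5 2.4 4.9
   vertex 1.0 4.6 2.5
   vertex 3.0 0.4 5.0
  endloop
 endfacet
 facet normal 0.676 -0.133 0.725
  outer loop
   vertex 3.5 2.4 4.9
   vertex 3.0 0.4 5.0
   vertex 4.3 3.2 4.3
  endloop
 endfacet
 facet normal -0.092 -0.115 -0.989
  outer loop
   vertex 2.8 2.3 2.6
   vertex 3.6 0.8 2.7
   vertex 1.0 4.6 2.5
  endloop
 endfacet
 facet normal -0.240 0.578 0.780
  outer loop
   vertex 4.1 4.0 3.9
   vertex 1.0 4.6 2.5
   vertex 3.5 2.4 4.9
  endloop
 endfacet
 facet normal 0.173 0.475 0.863
  outer loop
   vertex 4.1 4.0 3.9
   vertex 3.5 2.4 4.9
   vertex 4.3 3.2 4.3
  endloop
 endfacet
 facet normal 0.440 0.308 -0.843
  outer loop
   vertex 4.1 4.0 3.9
   vertex 2.8 2.3 2.6
   vertex 1.0 4.6 2.5
  endloop
 endfacet
 facet normal 0.907 0.016 -0.421
  outer loop
   vertex 4.1 4.0 3.9
   vertex 4.3 3.2 4.3
   vertex 3.6 0.8 2.7
  endloop
 endfacet
 facet normal 0.525 0.226 -0.820
  outer loop
   vertex 4.1 4.0 3.9
   vertex 3.6 0.8 2.7
   vertex 2.8 2.3 2.6
  endloop
 endfacet
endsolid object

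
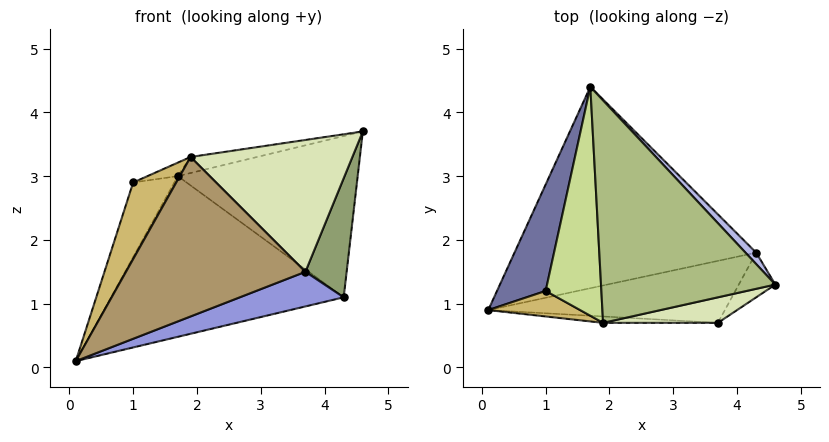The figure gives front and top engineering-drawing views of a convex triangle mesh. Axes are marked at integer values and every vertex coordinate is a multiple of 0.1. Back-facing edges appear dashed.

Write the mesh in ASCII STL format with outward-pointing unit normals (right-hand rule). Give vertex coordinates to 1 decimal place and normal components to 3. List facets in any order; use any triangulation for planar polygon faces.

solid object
 facet normal -0.939 0.197 0.281
  outer loop
   vertex 1.0 1.2 2.9
   vertex 1.7 4.4 3.0
   vertex 0.1 0.9 0.1
  endloop
 endfacet
 facet normal 0.052 0.623 -0.781
  outer loop
   vertex 4.3 1.8 1.1
   vertex 0.1 0.9 0.1
   vertex 1.7 4.4 3.0
  endloop
 endfacet
 facet normal 0.298 -0.466 -0.833
  outer loop
   vertex 4.3 1.8 1.1
   vertex 3.7 0.7 1.5
   vertex 0.1 0.9 0.1
  endloop
 endfacet
 facet normal 0.724 0.688 0.049
  outer loop
   vertex 4.3 1.8 1.1
   vertex 1.7 4.4 3.0
   vertex 4.6 1.3 3.7
  endloop
 endfacet
 facet normal 0.829 -0.524 -0.196
  outer loop
   vertex 4.3 1.8 1.1
   vertex 4.6 1.3 3.7
   vertex 3.7 0.7 1.5
  endloop
 endfacet
 facet normal -0.162 0.071 0.984
  outer loop
   vertex 1.9 0.7 3.3
   vertex 4.6 1.3 3.7
   vertex 1.7 4.4 3.0
  endloop
 endfacet
 facet normal -0.380 0.054 0.923
  outer loop
   vertex 1.9 0.7 3.3
   vertex 1.7 4.4 3.0
   vertex 1.0 1.2 2.9
  endloop
 endfacet
 facet normal 0.187 -0.965 0.187
  outer loop
   vertex 1.9 0.7 3.3
   vertex 3.7 0.7 1.5
   vertex 4.6 1.3 3.7
  endloop
 endfacet
 facet normal -0.040 -0.998 -0.040
  outer loop
   vertex 1.9 0.7 3.3
   vertex 0.1 0.9 0.1
   vertex 3.7 0.7 1.5
  endloop
 endfacet
 facet normal -0.555 -0.789 0.263
  outer loop
   vertex 1.9 0.7 3.3
   vertex 1.0 1.2 2.9
   vertex 0.1 0.9 0.1
  endloop
 endfacet
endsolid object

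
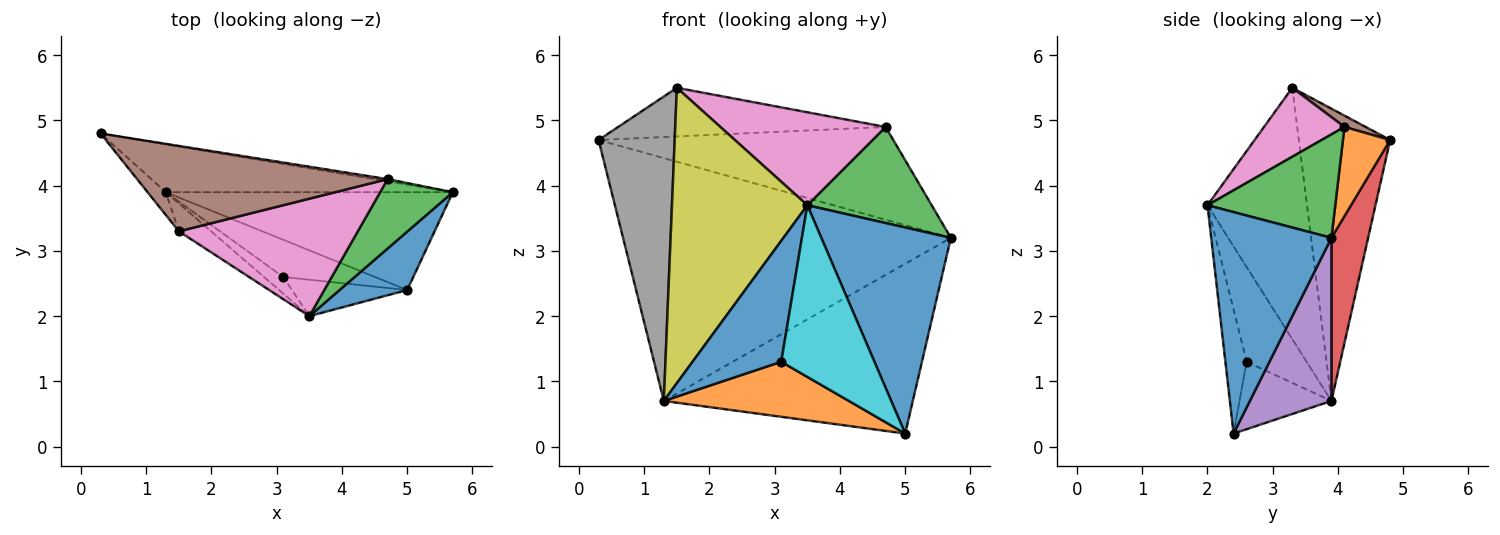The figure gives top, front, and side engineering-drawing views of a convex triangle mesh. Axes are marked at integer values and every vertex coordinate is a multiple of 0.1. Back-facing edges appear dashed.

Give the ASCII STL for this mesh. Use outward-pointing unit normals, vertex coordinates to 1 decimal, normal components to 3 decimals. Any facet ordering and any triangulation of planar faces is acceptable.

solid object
 facet normal 0.666 -0.718 0.203
  outer loop
   vertex 5.0 2.4 0.2
   vertex 5.7 3.9 3.2
   vertex 3.5 2.0 3.7
  endloop
 endfacet
 facet normal 0.158 0.987 -0.023
  outer loop
   vertex 4.7 4.1 4.9
   vertex 5.7 3.9 3.2
   vertex 0.3 4.8 4.7
  endloop
 endfacet
 facet normal 0.640 -0.623 0.450
  outer loop
   vertex 4.7 4.1 4.9
   vertex 3.5 2.0 3.7
   vertex 5.7 3.9 3.2
  endloop
 endfacet
 facet normal 0.109 0.975 -0.192
  outer loop
   vertex 1.3 3.9 0.7
   vertex 0.3 4.8 4.7
   vertex 5.7 3.9 3.2
  endloop
 endfacet
 facet normal 0.273 0.833 -0.480
  outer loop
   vertex 1.3 3.9 0.7
   vertex 5.7 3.9 3.2
   vertex 5.0 2.4 0.2
  endloop
 endfacet
 facet normal 0.039 0.494 0.868
  outer loop
   vertex 1.5 3.3 5.5
   vertex 4.7 4.1 4.9
   vertex 0.3 4.8 4.7
  endloop
 endfacet
 facet normal 0.289 -0.594 0.751
  outer loop
   vertex 1.5 3.3 5.5
   vertex 3.5 2.0 3.7
   vertex 4.7 4.1 4.9
  endloop
 endfacet
 facet normal -0.767 -0.639 -0.048
  outer loop
   vertex 1.5 3.3 5.5
   vertex 0.3 4.8 4.7
   vertex 1.3 3.9 0.7
  endloop
 endfacet
 facet normal -0.591 -0.803 -0.076
  outer loop
   vertex 1.5 3.3 5.5
   vertex 1.3 3.9 0.7
   vertex 3.5 2.0 3.7
  endloop
 endfacet
 facet normal -0.218 -0.955 -0.202
  outer loop
   vertex 3.1 2.6 1.3
   vertex 5.0 2.4 0.2
   vertex 3.5 2.0 3.7
  endloop
 endfacet
 facet normal -0.557 -0.823 -0.113
  outer loop
   vertex 3.1 2.6 1.3
   vertex 3.5 2.0 3.7
   vertex 1.3 3.9 0.7
  endloop
 endfacet
 facet normal -0.381 -0.766 -0.518
  outer loop
   vertex 3.1 2.6 1.3
   vertex 1.3 3.9 0.7
   vertex 5.0 2.4 0.2
  endloop
 endfacet
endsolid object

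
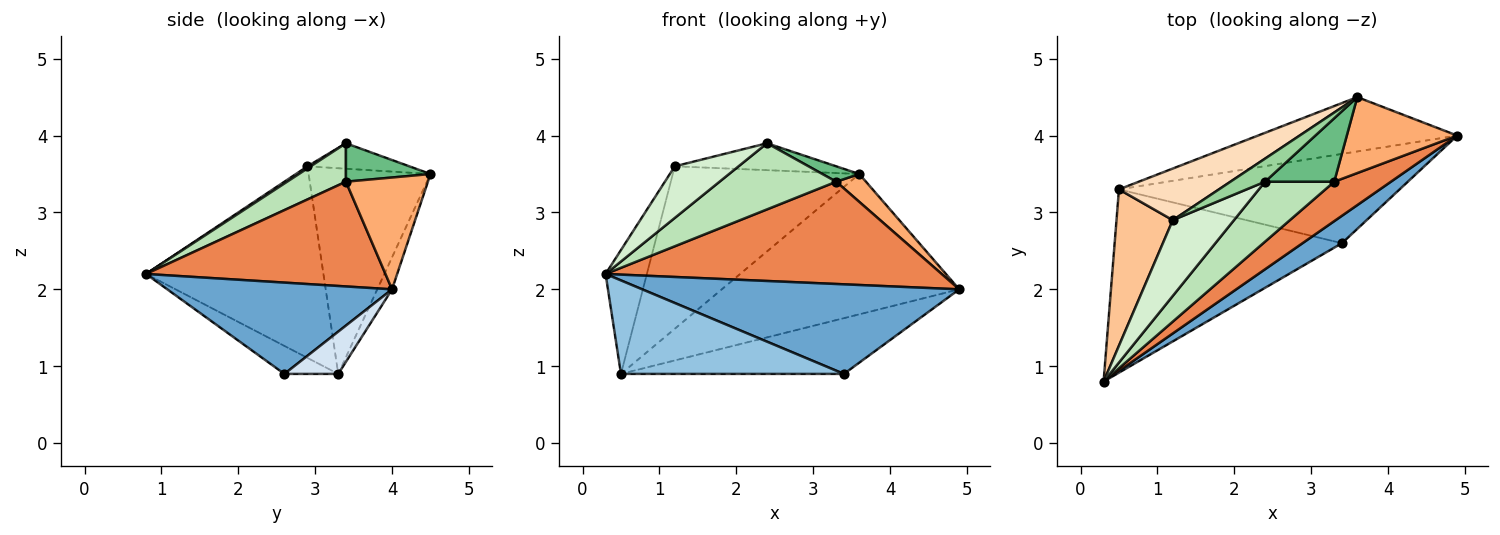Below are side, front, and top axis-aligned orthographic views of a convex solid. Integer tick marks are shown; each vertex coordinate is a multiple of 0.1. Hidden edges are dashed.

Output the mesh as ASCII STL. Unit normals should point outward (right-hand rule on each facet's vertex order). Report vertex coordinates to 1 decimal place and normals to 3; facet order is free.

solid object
 facet normal 0.561 -0.792 0.242
  outer loop
   vertex 3.4 2.6 0.9
   vertex 4.9 4.0 2.0
   vertex 0.3 0.8 2.2
  endloop
 endfacet
 facet normal -0.109 -0.452 -0.885
  outer loop
   vertex 0.5 3.3 0.9
   vertex 3.4 2.6 0.9
   vertex 0.3 0.8 2.2
  endloop
 endfacet
 facet normal -0.058 0.931 -0.361
  outer loop
   vertex 0.5 3.3 0.9
   vertex 3.6 4.5 3.5
   vertex 4.9 4.0 2.0
  endloop
 endfacet
 facet normal 0.127 0.525 -0.841
  outer loop
   vertex 0.5 3.3 0.9
   vertex 4.9 4.0 2.0
   vertex 3.4 2.6 0.9
  endloop
 endfacet
 facet normal 0.554 -0.777 0.300
  outer loop
   vertex 3.3 3.4 3.4
   vertex 0.3 0.8 2.2
   vertex 4.9 4.0 2.0
  endloop
 endfacet
 facet normal 0.689 -0.250 0.680
  outer loop
   vertex 3.3 3.4 3.4
   vertex 4.9 4.0 2.0
   vertex 3.6 4.5 3.5
  endloop
 endfacet
 facet normal -0.936 0.218 0.275
  outer loop
   vertex 1.2 2.9 3.6
   vertex 0.5 3.3 0.9
   vertex 0.3 0.8 2.2
  endloop
 endfacet
 facet normal -0.529 0.809 0.257
  outer loop
   vertex 1.2 2.9 3.6
   vertex 3.6 4.5 3.5
   vertex 0.5 3.3 0.9
  endloop
 endfacet
 facet normal 0.475 -0.207 0.855
  outer loop
   vertex 2.4 3.4 3.9
   vertex 3.3 3.4 3.4
   vertex 3.6 4.5 3.5
  endloop
 endfacet
 facet normal -0.432 0.685 0.587
  outer loop
   vertex 2.4 3.4 3.9
   vertex 3.6 4.5 3.5
   vertex 1.2 2.9 3.6
  endloop
 endfacet
 facet normal 0.350 -0.694 0.629
  outer loop
   vertex 2.4 3.4 3.9
   vertex 0.3 0.8 2.2
   vertex 3.3 3.4 3.4
  endloop
 endfacet
 facet normal 0.028 -0.563 0.826
  outer loop
   vertex 2.4 3.4 3.9
   vertex 1.2 2.9 3.6
   vertex 0.3 0.8 2.2
  endloop
 endfacet
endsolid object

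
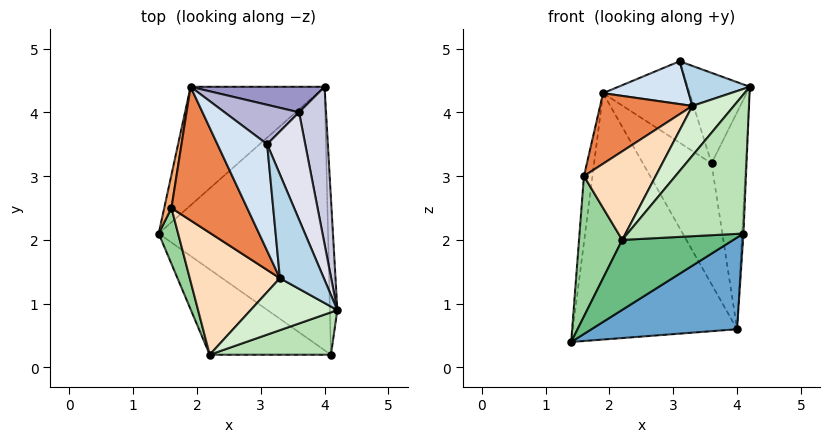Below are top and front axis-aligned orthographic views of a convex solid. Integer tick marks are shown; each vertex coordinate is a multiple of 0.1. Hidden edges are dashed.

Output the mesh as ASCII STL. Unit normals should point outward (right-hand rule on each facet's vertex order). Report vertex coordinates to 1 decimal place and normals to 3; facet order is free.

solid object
 facet normal 0.342 -0.309 -0.888
  outer loop
   vertex 4.1 0.2 2.1
   vertex 1.4 2.1 0.4
   vertex 4.0 4.4 0.6
  endloop
 endfacet
 facet normal 0.999 0.007 -0.046
  outer loop
   vertex 4.1 0.2 2.1
   vertex 4.0 4.4 0.6
   vertex 4.2 0.9 4.4
  endloop
 endfacet
 facet normal -0.455 -0.320 0.831
  outer loop
   vertex 3.3 1.4 4.1
   vertex 4.2 0.9 4.4
   vertex 3.1 3.5 4.8
  endloop
 endfacet
 facet normal -0.554 -0.310 0.772
  outer loop
   vertex 1.9 4.4 4.3
   vertex 3.3 1.4 4.1
   vertex 3.1 3.5 4.8
  endloop
 endfacet
 facet normal -0.658 -0.352 0.666
  outer loop
   vertex 1.9 4.4 4.3
   vertex 1.6 2.5 3.0
   vertex 3.3 1.4 4.1
  endloop
 endfacet
 facet normal -0.991 0.117 0.058
  outer loop
   vertex 1.9 4.4 4.3
   vertex 1.4 2.1 0.4
   vertex 1.6 2.5 3.0
  endloop
 endfacet
 facet normal -0.607 0.716 -0.345
  outer loop
   vertex 1.9 4.4 4.3
   vertex 4.0 4.4 0.6
   vertex 1.4 2.1 0.4
  endloop
 endfacet
 facet normal -0.671 -0.436 0.600
  outer loop
   vertex 2.2 0.2 2.0
   vertex 3.3 1.4 4.1
   vertex 1.6 2.5 3.0
  endloop
 endfacet
 facet normal 0.041 -0.634 -0.773
  outer loop
   vertex 2.2 0.2 2.0
   vertex 1.4 2.1 0.4
   vertex 4.1 0.2 2.1
  endloop
 endfacet
 facet normal -0.947 -0.299 0.119
  outer loop
   vertex 2.2 0.2 2.0
   vertex 1.6 2.5 3.0
   vertex 1.4 2.1 0.4
  endloop
 endfacet
 facet normal -0.015 -0.956 0.292
  outer loop
   vertex 2.2 0.2 2.0
   vertex 4.1 0.2 2.1
   vertex 4.2 0.9 4.4
  endloop
 endfacet
 facet normal -0.530 -0.586 0.613
  outer loop
   vertex 2.2 0.2 2.0
   vertex 4.2 0.9 4.4
   vertex 3.3 1.4 4.1
  endloop
 endfacet
 facet normal 0.342 0.919 0.194
  outer loop
   vertex 3.6 4.0 3.2
   vertex 4.0 4.4 0.6
   vertex 1.9 4.4 4.3
  endloop
 endfacet
 facet normal 0.443 0.807 0.391
  outer loop
   vertex 3.6 4.0 3.2
   vertex 1.9 4.4 4.3
   vertex 3.1 3.5 4.8
  endloop
 endfacet
 facet normal 0.949 0.255 0.185
  outer loop
   vertex 3.6 4.0 3.2
   vertex 4.2 0.9 4.4
   vertex 4.0 4.4 0.6
  endloop
 endfacet
 facet normal 0.874 0.313 0.371
  outer loop
   vertex 3.6 4.0 3.2
   vertex 3.1 3.5 4.8
   vertex 4.2 0.9 4.4
  endloop
 endfacet
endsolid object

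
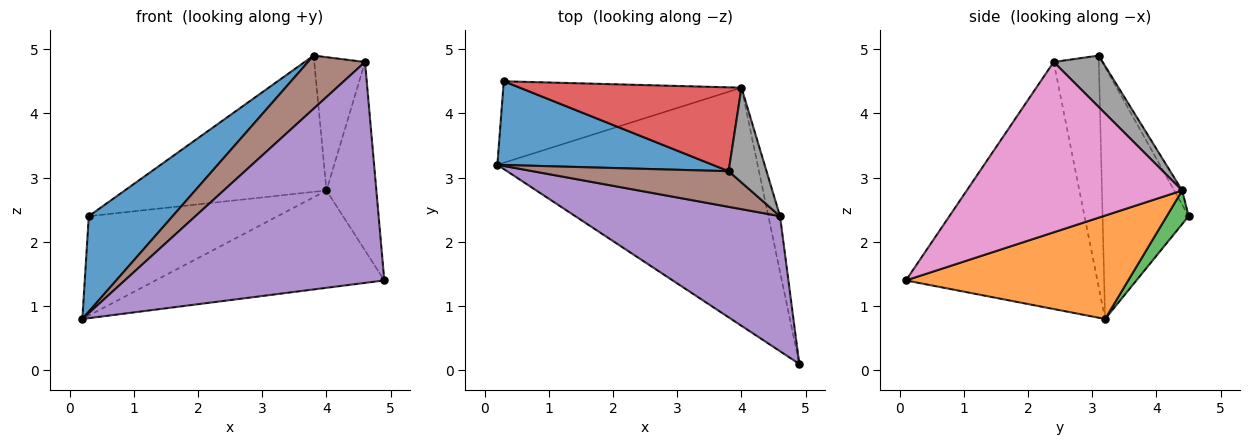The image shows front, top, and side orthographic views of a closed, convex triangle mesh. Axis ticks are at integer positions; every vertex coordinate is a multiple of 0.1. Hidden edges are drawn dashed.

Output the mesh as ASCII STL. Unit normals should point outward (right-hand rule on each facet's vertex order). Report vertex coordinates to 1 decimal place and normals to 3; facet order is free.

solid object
 facet normal -0.611 -0.595 0.522
  outer loop
   vertex 0.3 4.5 2.4
   vertex 0.2 3.2 0.8
   vertex 3.8 3.1 4.9
  endloop
 endfacet
 facet normal 0.345 0.355 -0.869
  outer loop
   vertex 4.0 4.4 2.8
   vertex 4.9 0.1 1.4
   vertex 0.2 3.2 0.8
  endloop
 endfacet
 facet normal 0.089 0.770 -0.631
  outer loop
   vertex 4.0 4.4 2.8
   vertex 0.2 3.2 0.8
   vertex 0.3 4.5 2.4
  endloop
 endfacet
 facet normal -0.034 0.851 0.524
  outer loop
   vertex 4.0 4.4 2.8
   vertex 0.3 4.5 2.4
   vertex 3.8 3.1 4.9
  endloop
 endfacet
 facet normal -0.533 -0.722 0.441
  outer loop
   vertex 4.6 2.4 4.8
   vertex 0.2 3.2 0.8
   vertex 4.9 0.1 1.4
  endloop
 endfacet
 facet normal -0.549 -0.694 0.465
  outer loop
   vertex 4.6 2.4 4.8
   vertex 3.8 3.1 4.9
   vertex 0.2 3.2 0.8
  endloop
 endfacet
 facet normal 0.972 0.225 -0.067
  outer loop
   vertex 4.6 2.4 4.8
   vertex 4.9 0.1 1.4
   vertex 4.0 4.4 2.8
  endloop
 endfacet
 facet normal 0.618 0.641 0.456
  outer loop
   vertex 4.6 2.4 4.8
   vertex 4.0 4.4 2.8
   vertex 3.8 3.1 4.9
  endloop
 endfacet
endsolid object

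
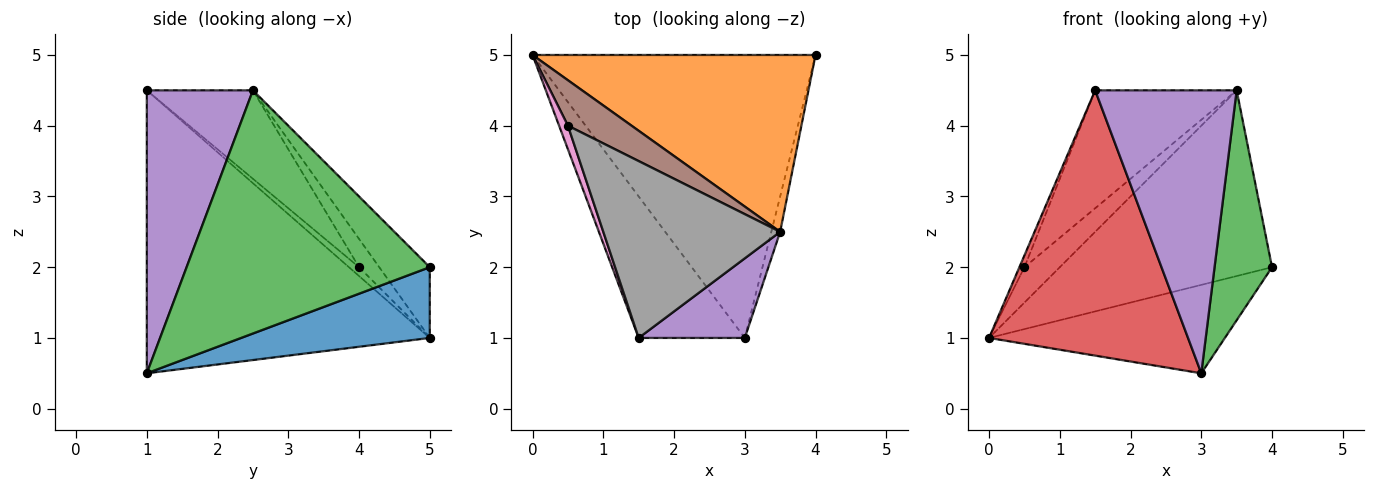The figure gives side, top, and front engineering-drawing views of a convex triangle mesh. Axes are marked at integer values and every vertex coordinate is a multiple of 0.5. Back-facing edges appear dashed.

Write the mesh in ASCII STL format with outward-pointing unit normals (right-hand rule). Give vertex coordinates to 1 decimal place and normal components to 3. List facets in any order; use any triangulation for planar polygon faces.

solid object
 facet normal 0.232 0.290 -0.928
  outer loop
   vertex 3.0 1.0 0.5
   vertex 0.0 5.0 1.0
   vertex 4.0 5.0 2.0
  endloop
 endfacet
 facet normal -0.170 0.714 0.680
  outer loop
   vertex 3.5 2.5 4.5
   vertex 4.0 5.0 2.0
   vertex 0.0 5.0 1.0
  endloop
 endfacet
 facet normal 0.973 -0.230 -0.035
  outer loop
   vertex 3.5 2.5 4.5
   vertex 3.0 1.0 0.5
   vertex 4.0 5.0 2.0
  endloop
 endfacet
 facet normal -0.782 -0.550 -0.293
  outer loop
   vertex 1.5 1.0 4.5
   vertex 0.0 5.0 1.0
   vertex 3.0 1.0 0.5
  endloop
 endfacet
 facet normal 0.585 -0.780 0.220
  outer loop
   vertex 1.5 1.0 4.5
   vertex 3.0 1.0 0.5
   vertex 3.5 2.5 4.5
  endloop
 endfacet
 facet normal -0.331 0.579 0.745
  outer loop
   vertex 0.5 4.0 2.0
   vertex 3.5 2.5 4.5
   vertex 0.0 5.0 1.0
  endloop
 endfacet
 facet normal -0.667 0.333 0.667
  outer loop
   vertex 0.5 4.0 2.0
   vertex 0.0 5.0 1.0
   vertex 1.5 1.0 4.5
  endloop
 endfacet
 facet normal -0.384 0.512 0.768
  outer loop
   vertex 0.5 4.0 2.0
   vertex 1.5 1.0 4.5
   vertex 3.5 2.5 4.5
  endloop
 endfacet
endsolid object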